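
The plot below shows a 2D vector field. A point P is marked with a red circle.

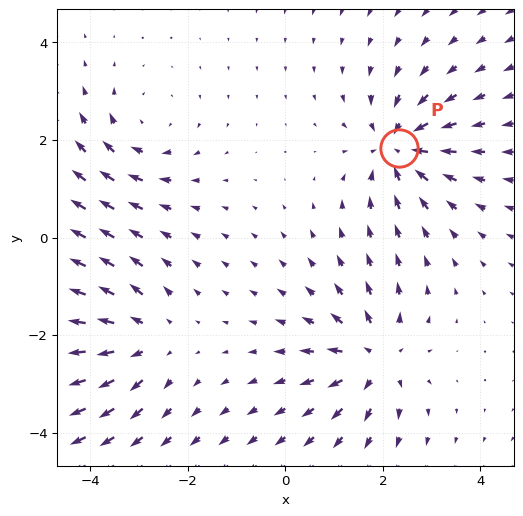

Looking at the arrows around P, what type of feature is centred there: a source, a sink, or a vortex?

sink

At P (2.3, 1.8) the arrows converge inward. Divergence about -5, curl ≈0 — negative divergence with near-zero curl is a sink.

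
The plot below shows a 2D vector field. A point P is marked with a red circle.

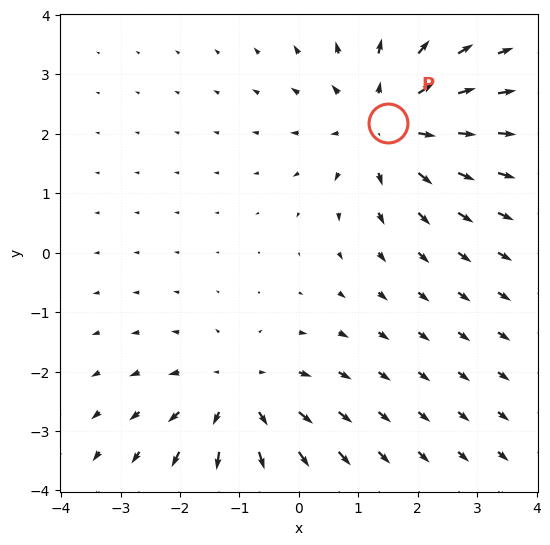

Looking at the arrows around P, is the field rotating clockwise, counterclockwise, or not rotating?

Near P at (1.5, 2.2) the arrows show no circulation. The curl there is ≈0.

not rotating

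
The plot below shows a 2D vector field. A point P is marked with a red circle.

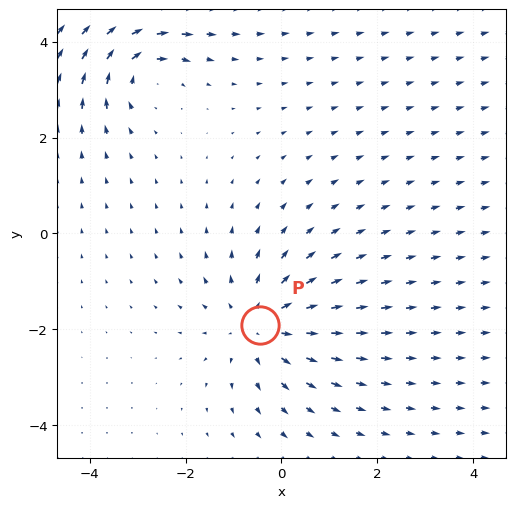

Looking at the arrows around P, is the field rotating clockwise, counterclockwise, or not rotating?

not rotating

Near P at (-0.4, -1.9) the arrows show no circulation. The curl there is ≈0.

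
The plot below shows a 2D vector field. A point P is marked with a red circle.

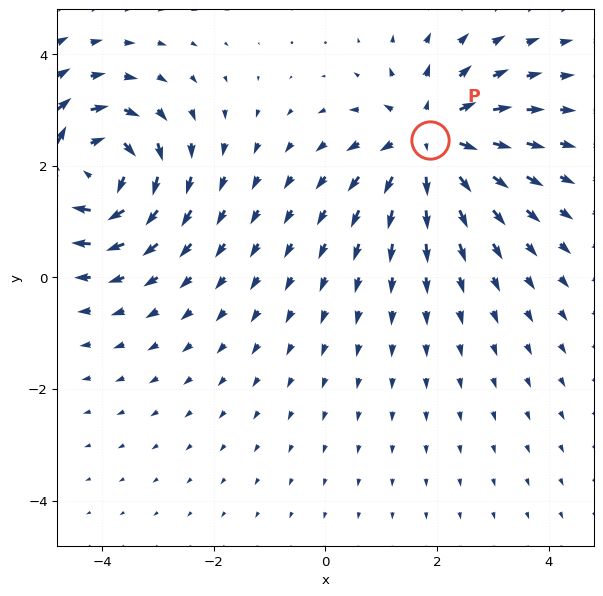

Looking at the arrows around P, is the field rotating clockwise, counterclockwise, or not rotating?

Near P at (1.9, 2.5) the arrows show no circulation. The curl there is ≈0.

not rotating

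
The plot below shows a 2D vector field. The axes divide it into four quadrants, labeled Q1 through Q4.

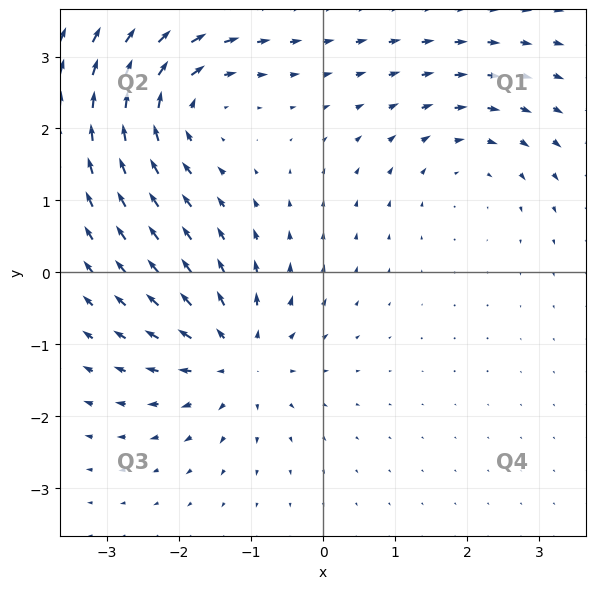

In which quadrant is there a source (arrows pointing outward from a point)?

The source sits at approximately (-1.2, -1.2), which lies in quadrant Q3. The divergence there is about +5, positive as expected for a source.

Q3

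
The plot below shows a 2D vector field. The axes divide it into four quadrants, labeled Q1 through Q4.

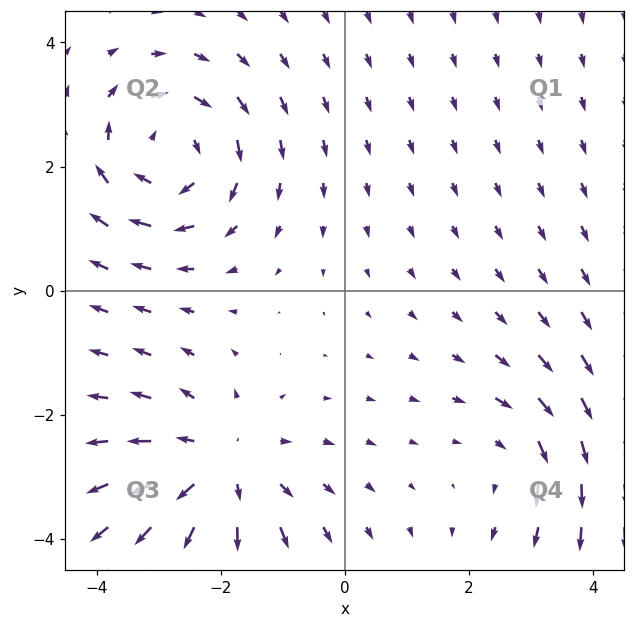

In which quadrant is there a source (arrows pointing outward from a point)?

Q3

The source sits at approximately (-2.0, -2.8), which lies in quadrant Q3. The divergence there is about +4, positive as expected for a source.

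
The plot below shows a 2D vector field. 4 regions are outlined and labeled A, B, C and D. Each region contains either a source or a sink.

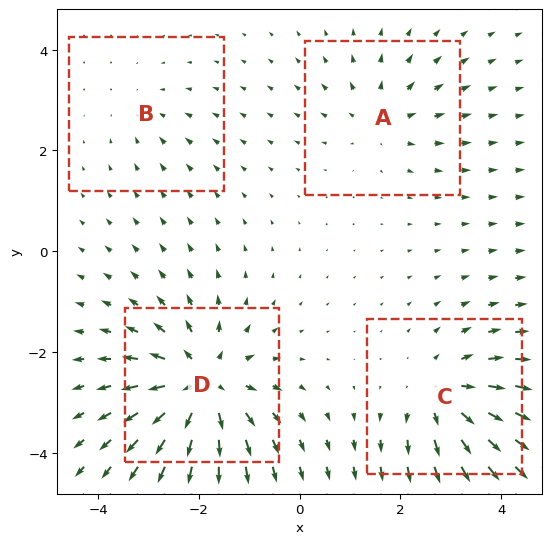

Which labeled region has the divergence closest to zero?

Divergence at each region's feature centre — A: about +3, B: about -2, C: about +5, D: about +7. Region B is closest to zero.

B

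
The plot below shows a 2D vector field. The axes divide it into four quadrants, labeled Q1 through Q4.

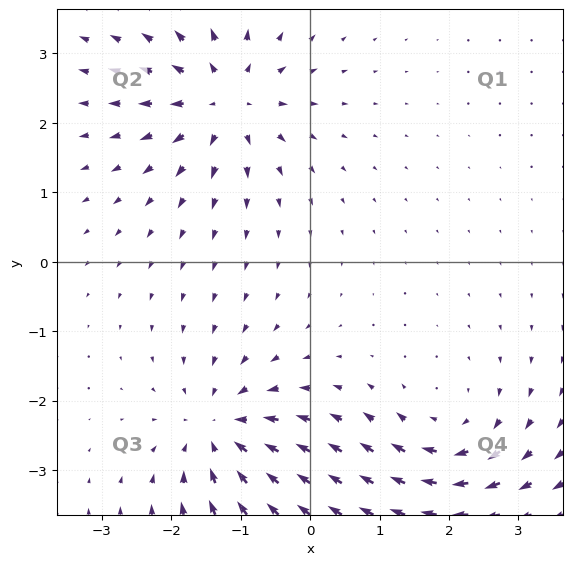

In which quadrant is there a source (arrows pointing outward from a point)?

The source sits at approximately (-1.2, 2.3), which lies in quadrant Q2. The divergence there is about +5, positive as expected for a source.

Q2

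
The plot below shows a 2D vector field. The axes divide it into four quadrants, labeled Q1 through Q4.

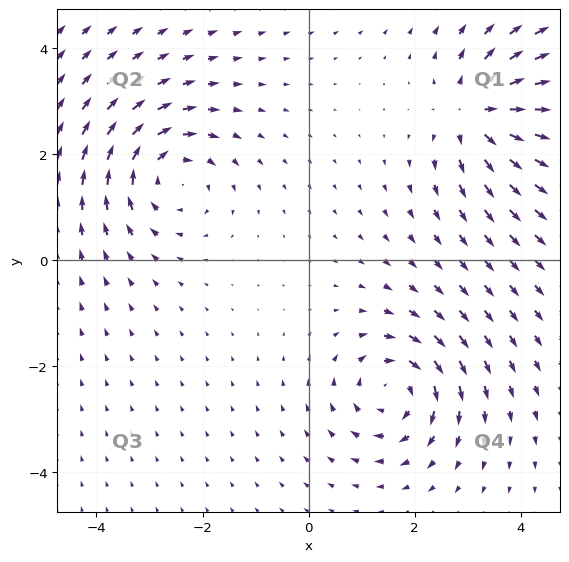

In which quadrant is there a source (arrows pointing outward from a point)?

Q1

The source sits at approximately (3.2, 2.8), which lies in quadrant Q1. The divergence there is about +6, positive as expected for a source.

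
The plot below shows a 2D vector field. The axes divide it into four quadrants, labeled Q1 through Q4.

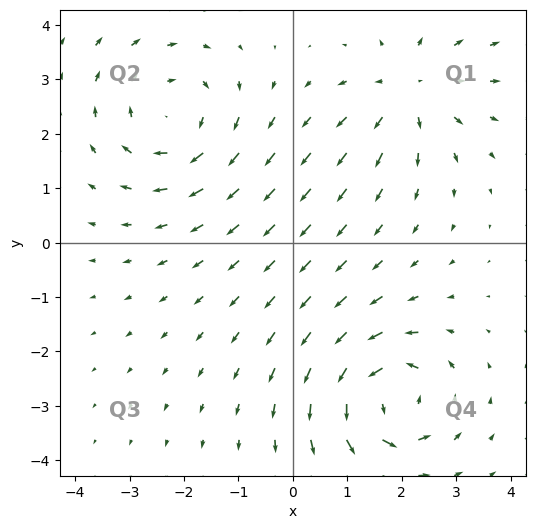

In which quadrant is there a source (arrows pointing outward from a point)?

Q1

The source sits at approximately (2.1, 2.8), which lies in quadrant Q1. The divergence there is about +4, positive as expected for a source.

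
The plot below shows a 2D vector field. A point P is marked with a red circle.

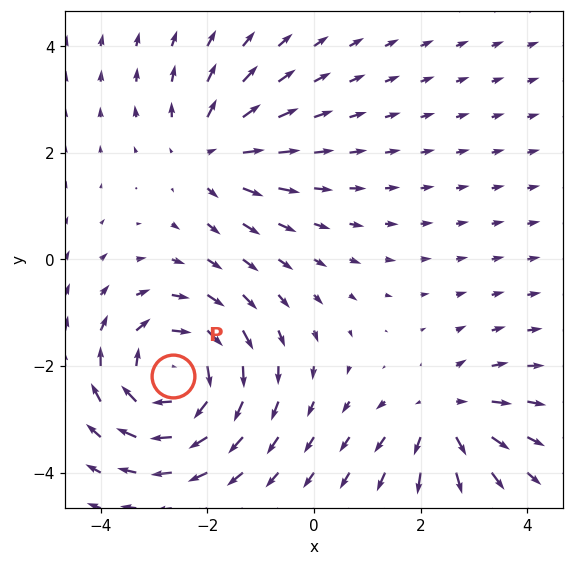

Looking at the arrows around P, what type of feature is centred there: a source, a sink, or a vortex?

At P (-2.6, -2.2) the arrows circulate clockwise. Divergence ≈0, curl about -4 — near-zero divergence with nonzero curl is a vortex.

vortex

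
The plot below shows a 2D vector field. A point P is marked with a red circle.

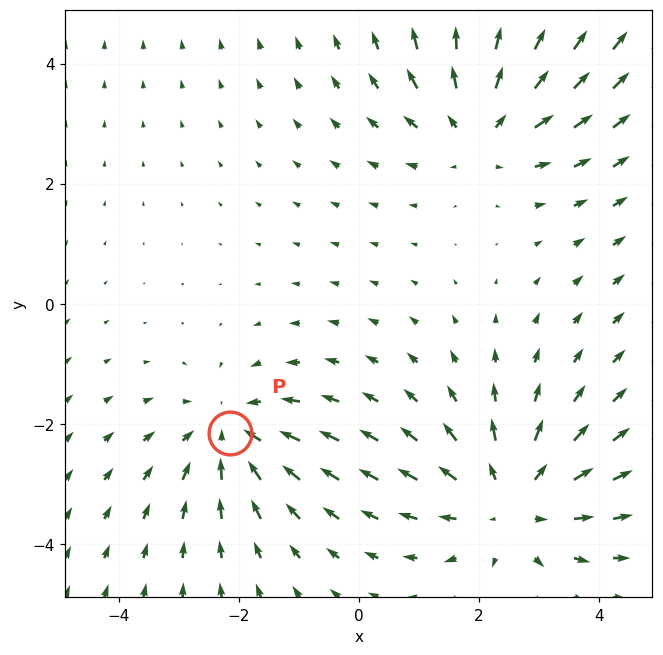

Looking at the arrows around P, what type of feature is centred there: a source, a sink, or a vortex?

At P (-2.1, -2.2) the arrows converge inward. Divergence about -3, curl ≈0 — negative divergence with near-zero curl is a sink.

sink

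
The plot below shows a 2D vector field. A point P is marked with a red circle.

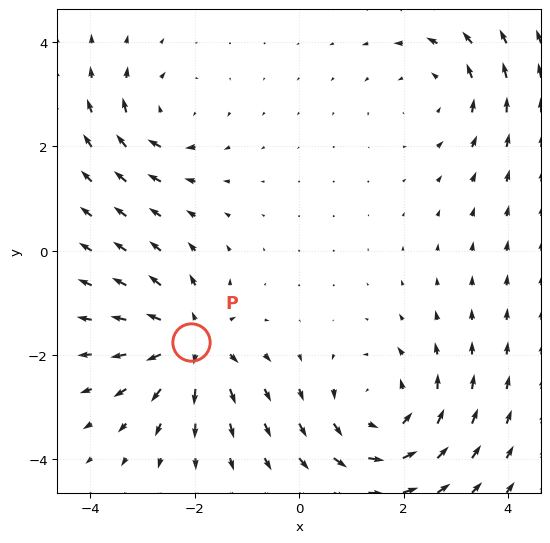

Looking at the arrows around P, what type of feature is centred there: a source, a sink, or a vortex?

source

At P (-2.1, -1.8) the arrows spread outward. Divergence about +5, curl ≈0 — positive divergence with near-zero curl is a source.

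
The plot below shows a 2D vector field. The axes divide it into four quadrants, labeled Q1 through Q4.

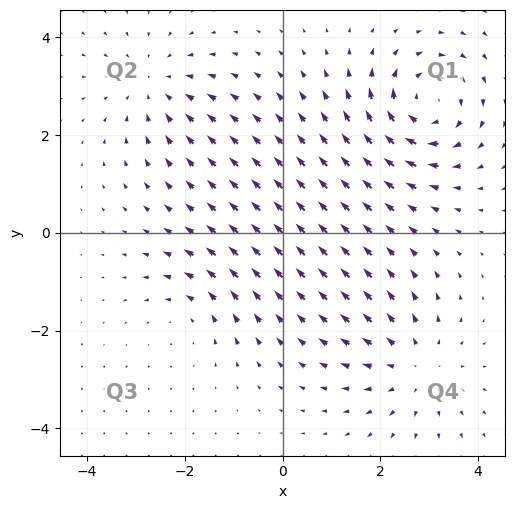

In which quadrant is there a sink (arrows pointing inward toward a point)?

The sink sits at approximately (-2.6, 3.0), which lies in quadrant Q2. The divergence there is about -3, negative as expected for a sink.

Q2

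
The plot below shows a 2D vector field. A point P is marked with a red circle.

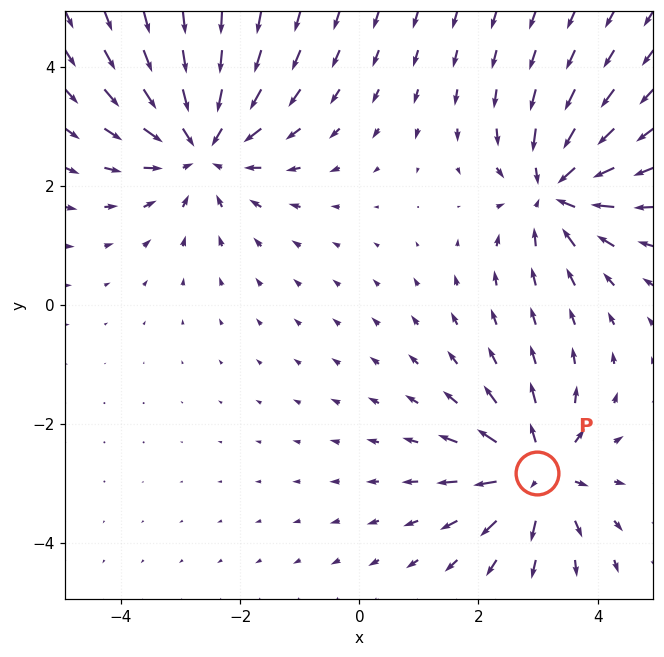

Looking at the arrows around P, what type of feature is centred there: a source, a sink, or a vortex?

source

At P (3.0, -2.8) the arrows spread outward. Divergence about +6, curl ≈0 — positive divergence with near-zero curl is a source.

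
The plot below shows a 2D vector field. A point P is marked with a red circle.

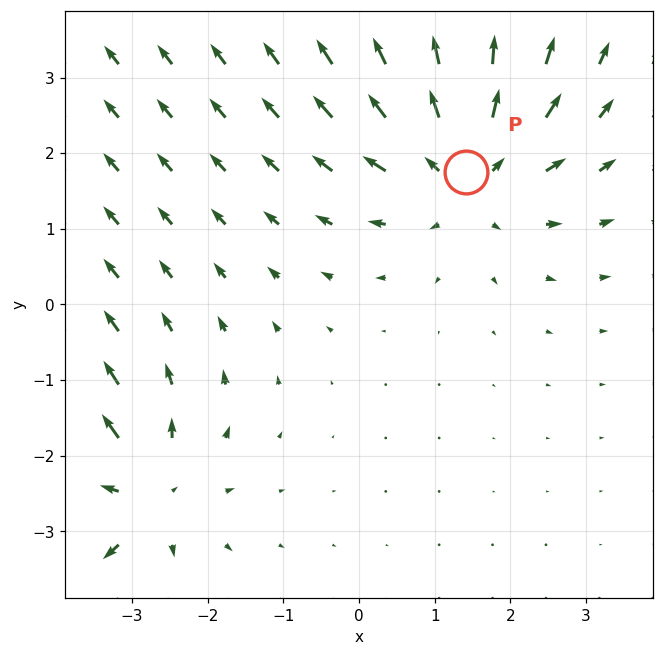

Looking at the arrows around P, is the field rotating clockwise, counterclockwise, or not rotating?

Near P at (1.4, 1.8) the arrows show no circulation. The curl there is ≈0.

not rotating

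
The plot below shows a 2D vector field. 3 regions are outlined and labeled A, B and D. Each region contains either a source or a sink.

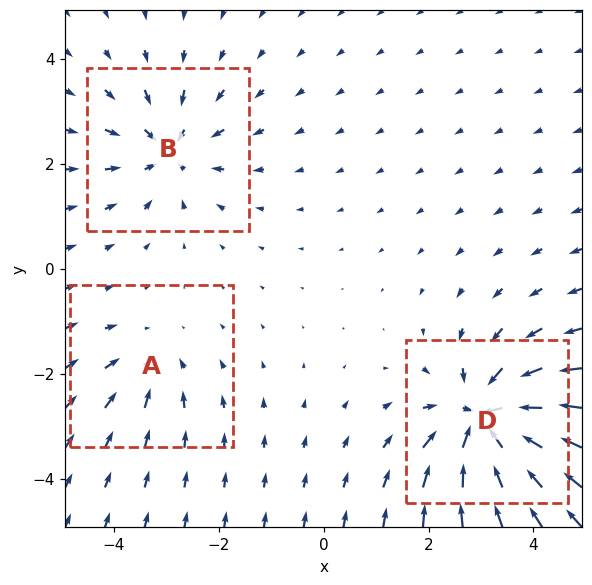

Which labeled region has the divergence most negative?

D

Divergence at each region's feature centre — A: about -2, B: about -4, D: about -6. Region D is most negative.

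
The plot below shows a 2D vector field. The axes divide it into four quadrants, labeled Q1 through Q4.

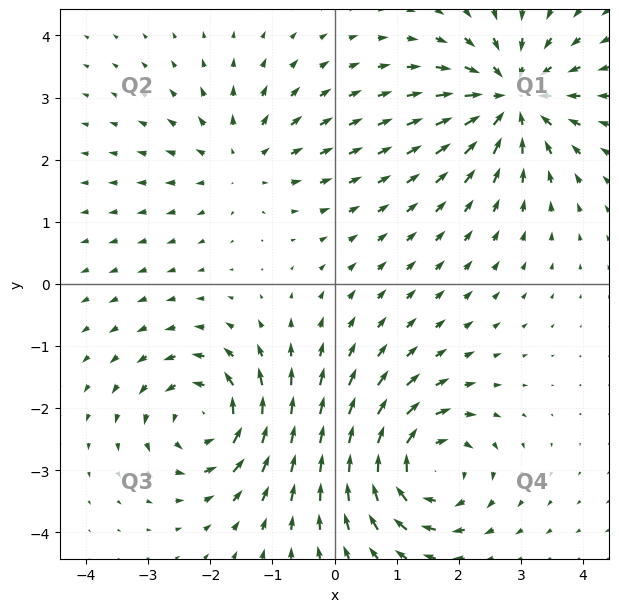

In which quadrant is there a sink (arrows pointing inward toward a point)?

Q1

The sink sits at approximately (2.9, 3.0), which lies in quadrant Q1. The divergence there is about -6, negative as expected for a sink.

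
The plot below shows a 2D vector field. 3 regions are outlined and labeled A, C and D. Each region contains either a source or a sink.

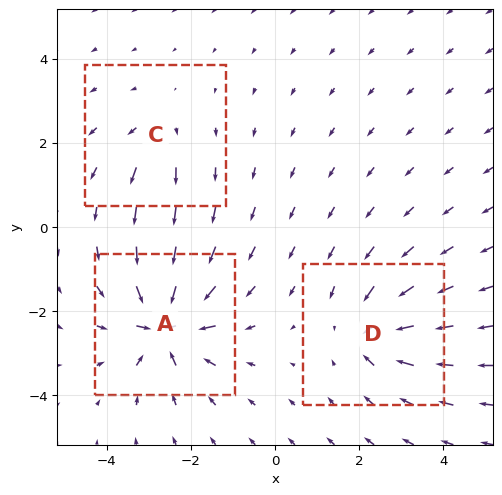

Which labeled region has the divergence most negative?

Divergence at each region's feature centre — A: about -6, C: about +2, D: about -4. Region A is most negative.

A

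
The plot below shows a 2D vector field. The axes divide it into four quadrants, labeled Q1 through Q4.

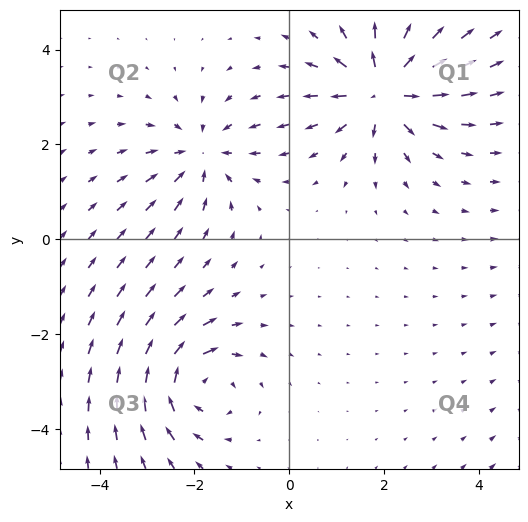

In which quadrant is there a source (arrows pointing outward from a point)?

The source sits at approximately (2.0, 3.1), which lies in quadrant Q1. The divergence there is about +6, positive as expected for a source.

Q1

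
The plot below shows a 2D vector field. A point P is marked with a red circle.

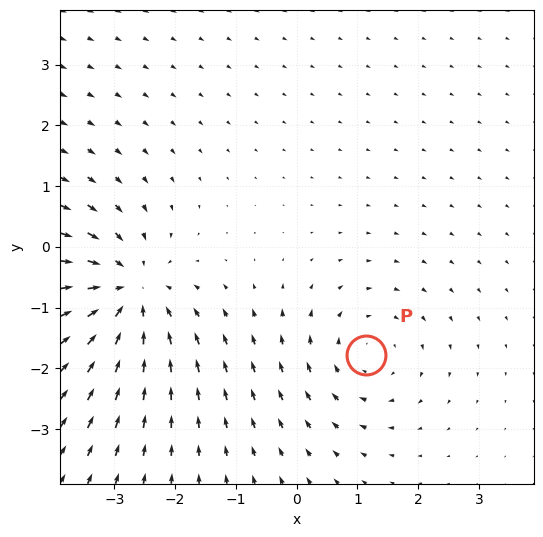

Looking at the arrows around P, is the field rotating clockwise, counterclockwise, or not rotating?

Near P at (1.1, -1.8) the arrows circulate clockwise. The curl (z-component) there is about -2; negative curl means clockwise rotation.

clockwise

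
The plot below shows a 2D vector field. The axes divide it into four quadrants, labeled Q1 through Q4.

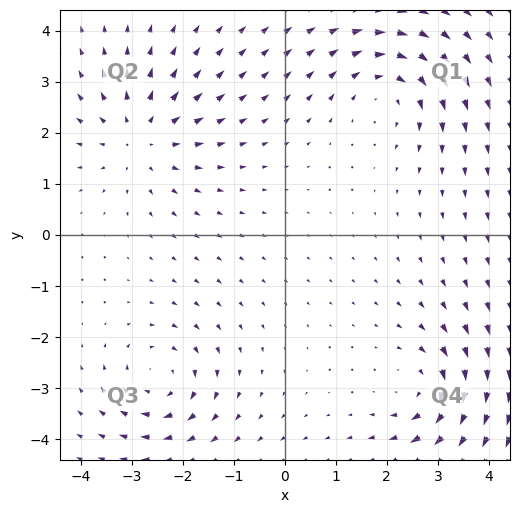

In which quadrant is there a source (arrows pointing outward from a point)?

Q2

The source sits at approximately (-2.8, 1.9), which lies in quadrant Q2. The divergence there is about +5, positive as expected for a source.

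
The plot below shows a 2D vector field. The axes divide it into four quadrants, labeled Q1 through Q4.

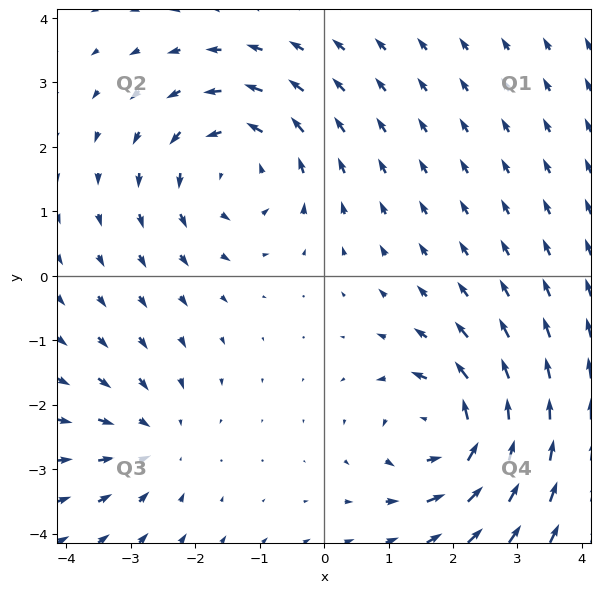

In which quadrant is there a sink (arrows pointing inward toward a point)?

Q3

The sink sits at approximately (-2.7, -2.6), which lies in quadrant Q3. The divergence there is about -3, negative as expected for a sink.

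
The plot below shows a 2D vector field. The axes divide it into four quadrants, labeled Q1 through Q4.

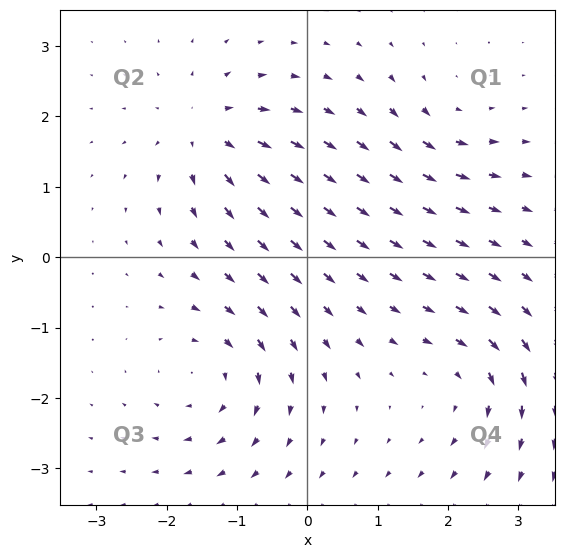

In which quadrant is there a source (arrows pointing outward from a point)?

The source sits at approximately (-1.4, 1.8), which lies in quadrant Q2. The divergence there is about +6, positive as expected for a source.

Q2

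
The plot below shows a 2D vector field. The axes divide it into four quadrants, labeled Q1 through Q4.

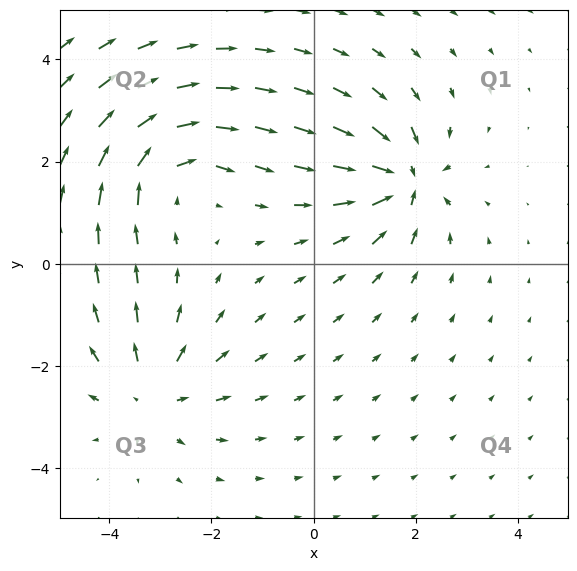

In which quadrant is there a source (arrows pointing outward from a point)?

The source sits at approximately (-3.2, -2.5), which lies in quadrant Q3. The divergence there is about +3, positive as expected for a source.

Q3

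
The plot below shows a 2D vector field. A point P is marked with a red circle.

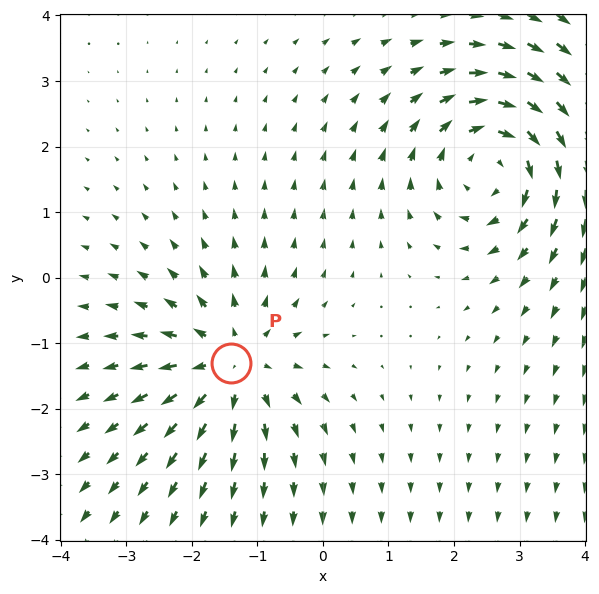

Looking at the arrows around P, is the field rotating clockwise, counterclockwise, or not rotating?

Near P at (-1.4, -1.3) the arrows show no circulation. The curl there is ≈0.

not rotating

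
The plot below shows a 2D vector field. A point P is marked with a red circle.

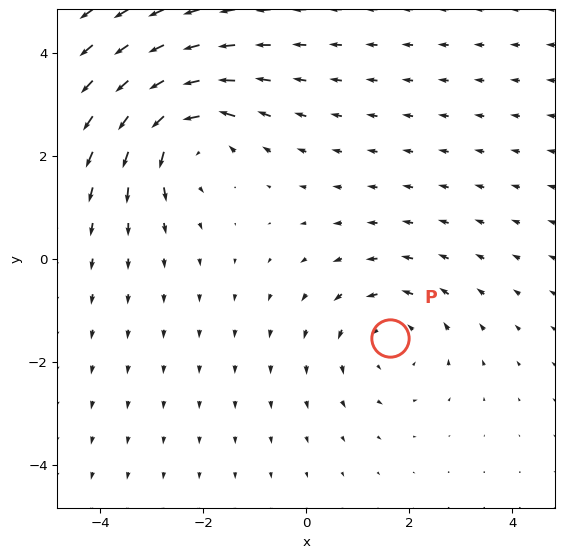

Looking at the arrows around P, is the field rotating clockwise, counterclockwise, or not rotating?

Near P at (1.6, -1.5) the arrows circulate counterclockwise. The curl (z-component) there is about +3; positive curl means counterclockwise rotation.

counterclockwise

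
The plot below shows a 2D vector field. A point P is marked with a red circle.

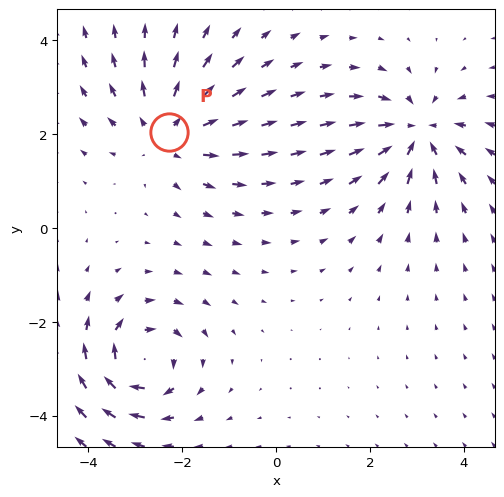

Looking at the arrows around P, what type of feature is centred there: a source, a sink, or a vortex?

source

At P (-2.3, 2.0) the arrows spread outward. Divergence about +3, curl ≈0 — positive divergence with near-zero curl is a source.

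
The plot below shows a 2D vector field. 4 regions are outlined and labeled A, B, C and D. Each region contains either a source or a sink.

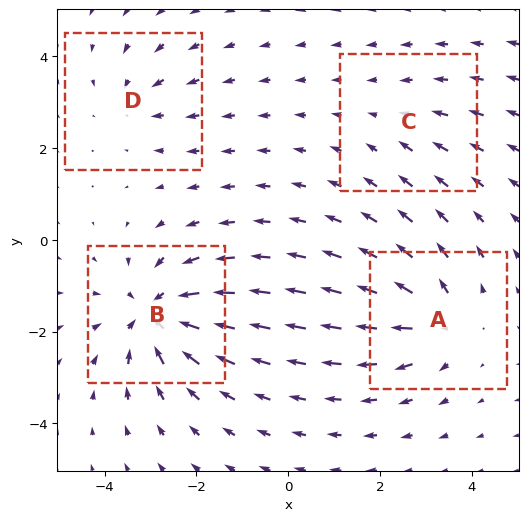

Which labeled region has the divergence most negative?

Divergence at each region's feature centre — A: about +5, B: about -7, C: about -2, D: about -3. Region B is most negative.

B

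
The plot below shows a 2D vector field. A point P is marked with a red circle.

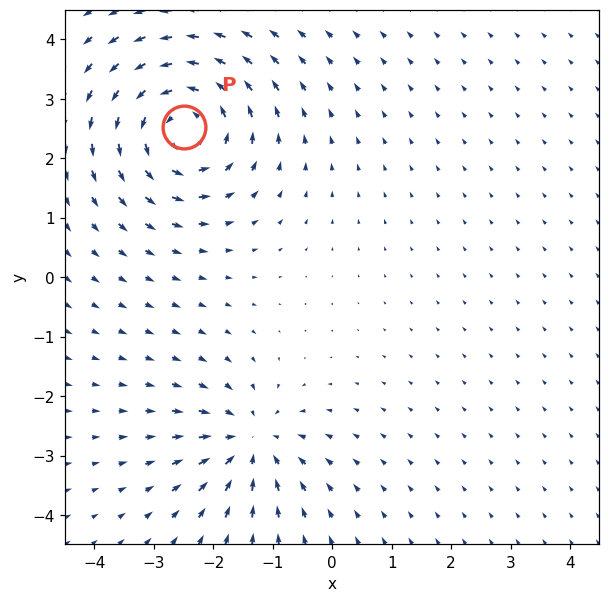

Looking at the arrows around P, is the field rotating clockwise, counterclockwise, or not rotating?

counterclockwise

Near P at (-2.5, 2.5) the arrows circulate counterclockwise. The curl (z-component) there is about +4; positive curl means counterclockwise rotation.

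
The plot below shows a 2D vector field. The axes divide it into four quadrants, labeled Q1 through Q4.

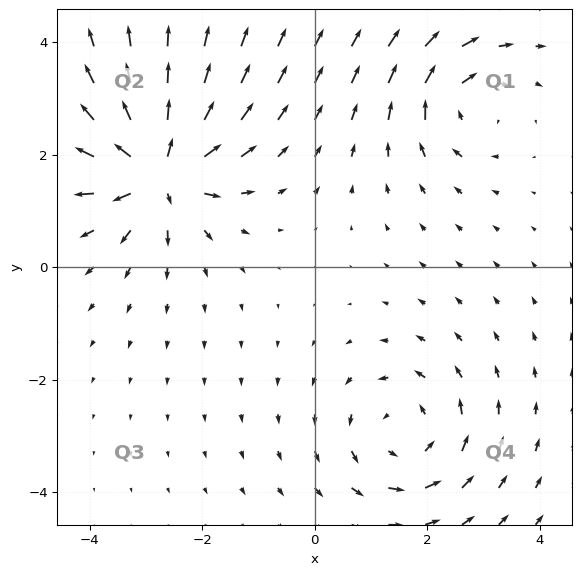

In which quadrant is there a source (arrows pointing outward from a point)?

Q2

The source sits at approximately (-2.8, 1.7), which lies in quadrant Q2. The divergence there is about +7, positive as expected for a source.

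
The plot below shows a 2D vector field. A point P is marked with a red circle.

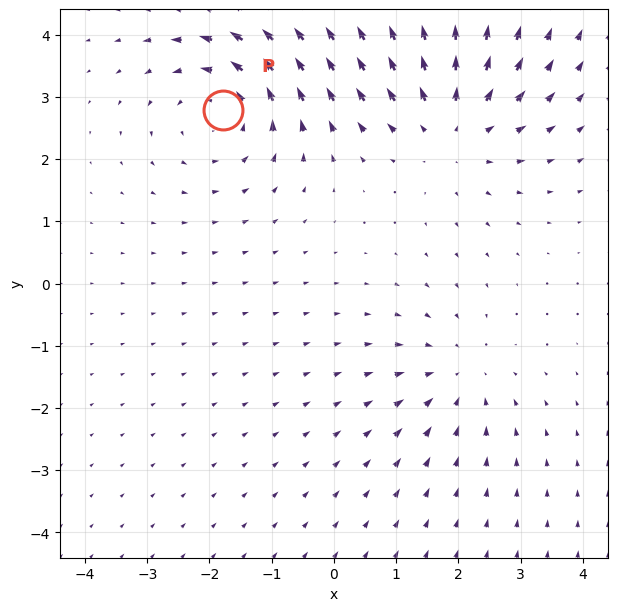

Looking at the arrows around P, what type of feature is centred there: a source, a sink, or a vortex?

vortex

At P (-1.8, 2.8) the arrows circulate counterclockwise. Divergence ≈0, curl about +4 — near-zero divergence with nonzero curl is a vortex.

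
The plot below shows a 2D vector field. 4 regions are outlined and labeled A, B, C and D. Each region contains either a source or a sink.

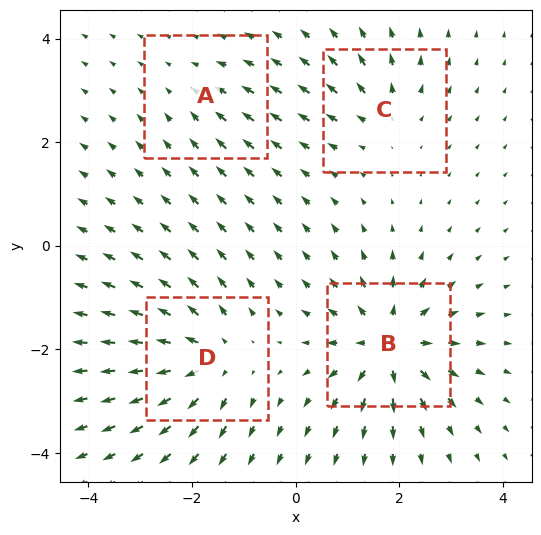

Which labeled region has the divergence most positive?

Divergence at each region's feature centre — A: about -2, B: about +8, C: about +4, D: about +7. Region B is most positive.

B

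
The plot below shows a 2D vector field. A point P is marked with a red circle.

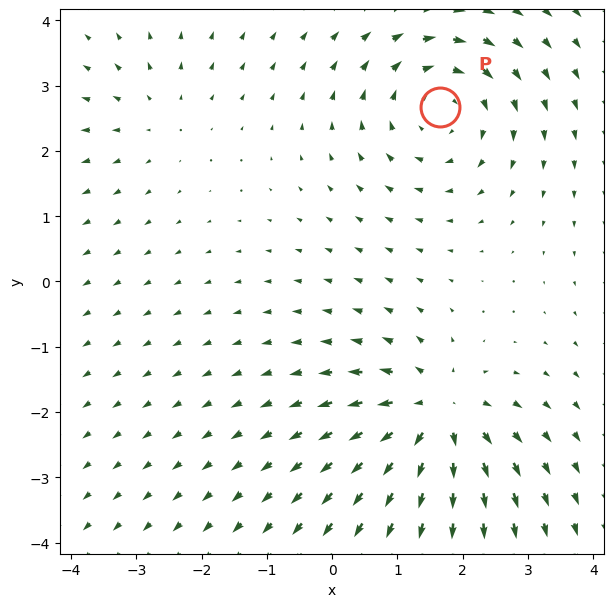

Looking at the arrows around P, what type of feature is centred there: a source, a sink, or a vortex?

vortex

At P (1.7, 2.7) the arrows circulate clockwise. Divergence ≈0, curl about -4 — near-zero divergence with nonzero curl is a vortex.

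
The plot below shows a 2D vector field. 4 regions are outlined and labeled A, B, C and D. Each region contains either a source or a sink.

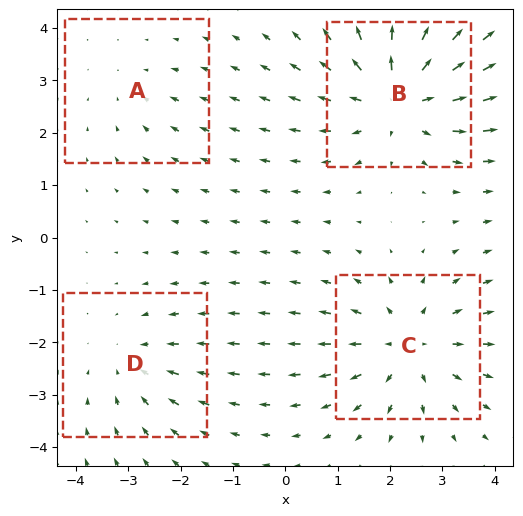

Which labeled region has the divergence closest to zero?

Divergence at each region's feature centre — A: about -2, B: about +6, C: about +5, D: about -3. Region A is closest to zero.

A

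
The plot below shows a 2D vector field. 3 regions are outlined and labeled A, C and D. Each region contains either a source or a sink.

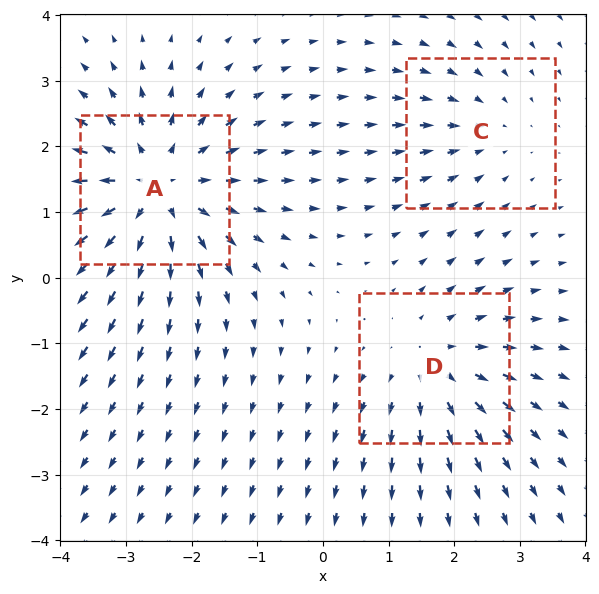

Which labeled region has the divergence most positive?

A

Divergence at each region's feature centre — A: about +4, C: about -2, D: about +3. Region A is most positive.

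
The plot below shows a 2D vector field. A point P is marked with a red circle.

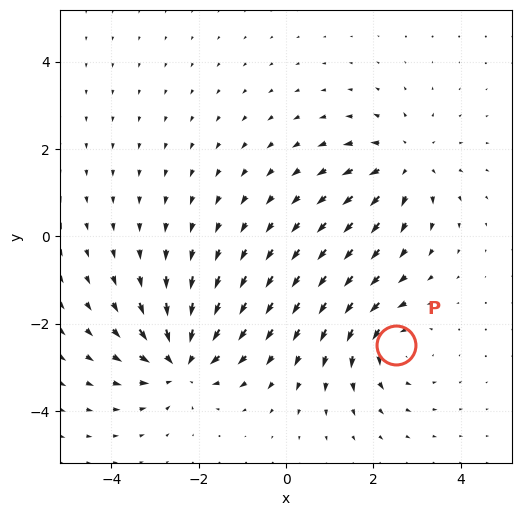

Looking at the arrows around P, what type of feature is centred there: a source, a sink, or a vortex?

At P (2.5, -2.5) the arrows circulate counterclockwise. Divergence ≈0, curl about +4 — near-zero divergence with nonzero curl is a vortex.

vortex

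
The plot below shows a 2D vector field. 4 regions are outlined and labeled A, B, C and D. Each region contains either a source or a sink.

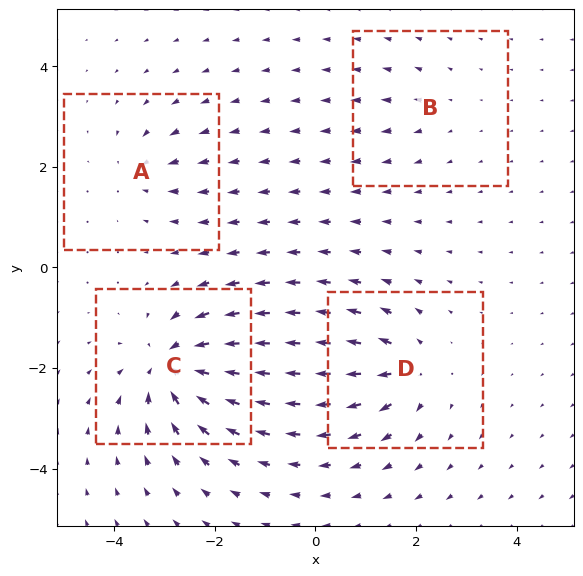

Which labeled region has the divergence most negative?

Divergence at each region's feature centre — A: about -4, B: about +2, C: about -9, D: about +6. Region C is most negative.

C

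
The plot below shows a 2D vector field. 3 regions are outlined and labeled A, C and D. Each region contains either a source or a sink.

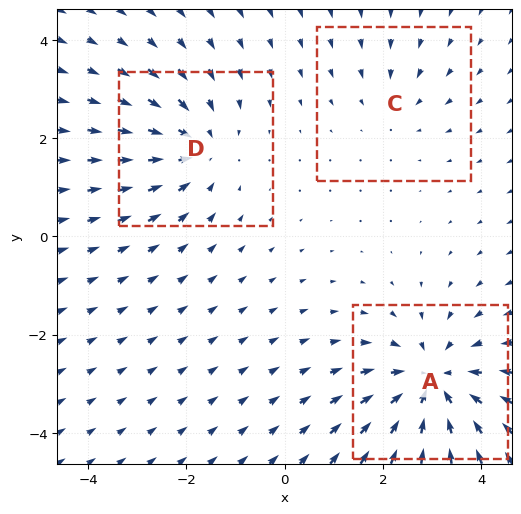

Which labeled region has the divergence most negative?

Divergence at each region's feature centre — A: about -4, C: about -2, D: about -3. Region A is most negative.

A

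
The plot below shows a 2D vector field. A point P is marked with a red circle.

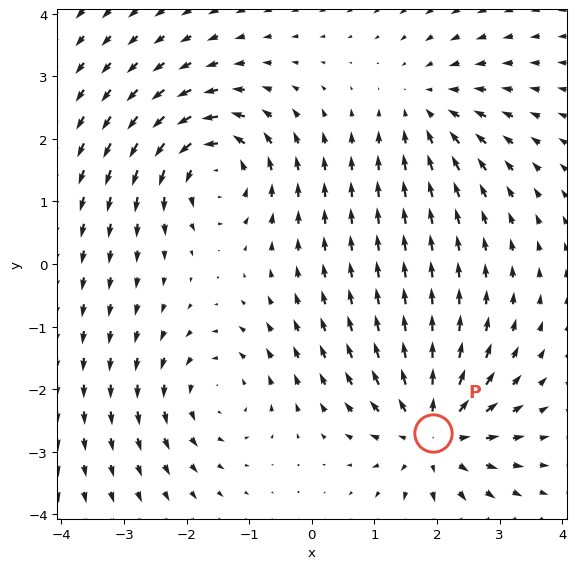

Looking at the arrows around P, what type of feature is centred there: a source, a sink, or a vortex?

At P (1.9, -2.7) the arrows spread outward. Divergence about +5, curl ≈0 — positive divergence with near-zero curl is a source.

source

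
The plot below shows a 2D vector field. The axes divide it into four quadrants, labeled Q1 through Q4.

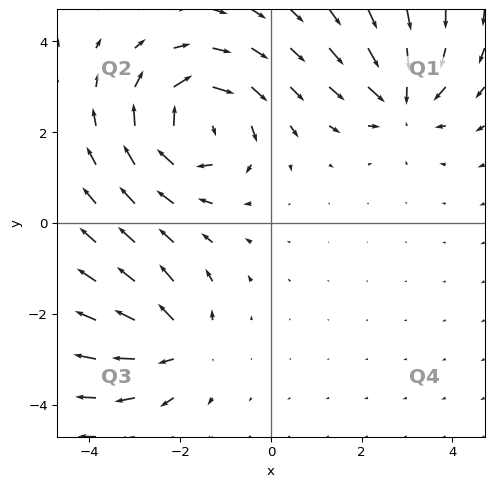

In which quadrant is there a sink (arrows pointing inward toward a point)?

The sink sits at approximately (2.9, 2.8), which lies in quadrant Q1. The divergence there is about -4, negative as expected for a sink.

Q1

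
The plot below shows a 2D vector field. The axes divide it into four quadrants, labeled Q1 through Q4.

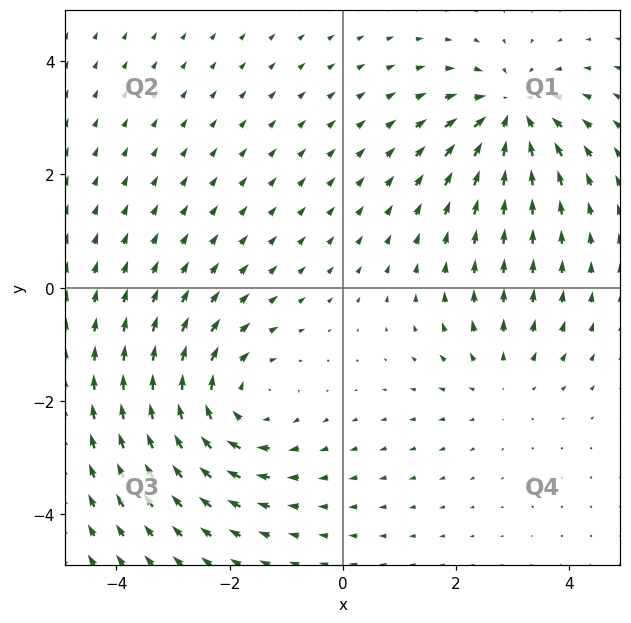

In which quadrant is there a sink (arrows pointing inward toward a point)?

Q1

The sink sits at approximately (3.0, 3.1), which lies in quadrant Q1. The divergence there is about -5, negative as expected for a sink.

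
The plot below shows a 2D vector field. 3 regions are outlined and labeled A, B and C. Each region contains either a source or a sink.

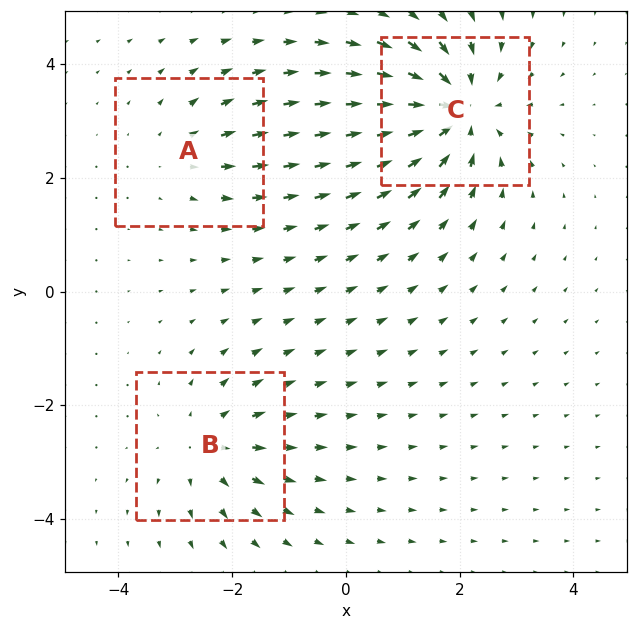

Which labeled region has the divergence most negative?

Divergence at each region's feature centre — A: about +2, B: about +3, C: about -5. Region C is most negative.

C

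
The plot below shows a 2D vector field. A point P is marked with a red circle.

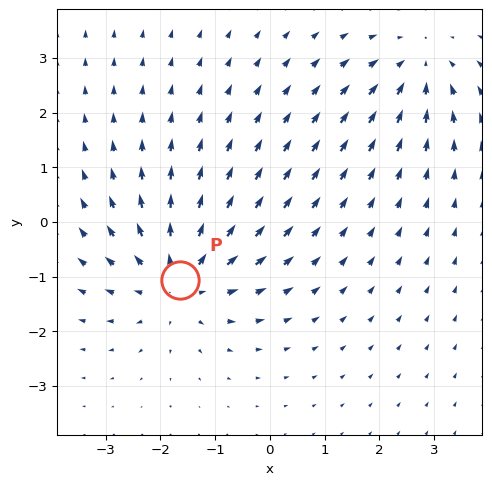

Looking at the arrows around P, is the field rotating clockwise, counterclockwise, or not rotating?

Near P at (-1.6, -1.1) the arrows show no circulation. The curl there is ≈0.

not rotating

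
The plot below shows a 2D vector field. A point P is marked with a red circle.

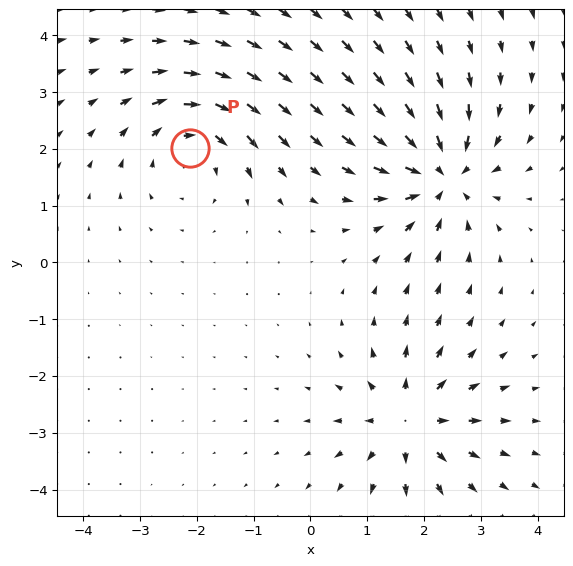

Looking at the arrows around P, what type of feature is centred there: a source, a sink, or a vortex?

vortex

At P (-2.1, 2.0) the arrows circulate clockwise. Divergence ≈0, curl about -4 — near-zero divergence with nonzero curl is a vortex.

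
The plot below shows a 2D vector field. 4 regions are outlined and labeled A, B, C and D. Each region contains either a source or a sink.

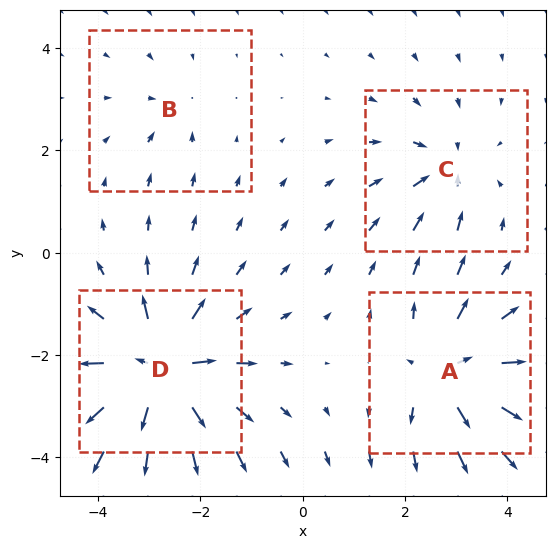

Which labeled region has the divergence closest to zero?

Divergence at each region's feature centre — A: about +6, B: about -2, C: about -4, D: about +8. Region B is closest to zero.

B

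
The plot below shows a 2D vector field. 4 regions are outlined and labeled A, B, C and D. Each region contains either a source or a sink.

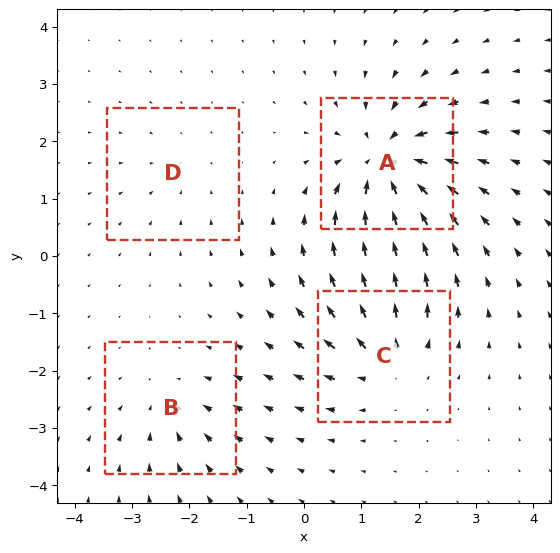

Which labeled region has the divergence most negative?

A

Divergence at each region's feature centre — A: about -9, B: about -4, C: about +6, D: about -2. Region A is most negative.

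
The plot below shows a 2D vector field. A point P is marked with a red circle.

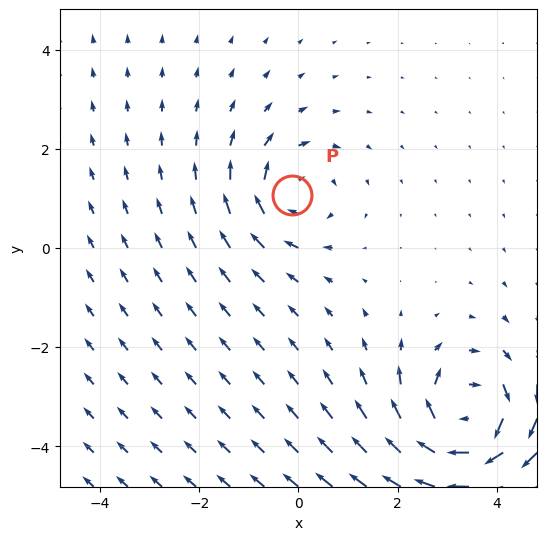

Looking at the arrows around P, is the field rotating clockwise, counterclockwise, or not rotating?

clockwise

Near P at (-0.1, 1.1) the arrows circulate clockwise. The curl (z-component) there is about -3; negative curl means clockwise rotation.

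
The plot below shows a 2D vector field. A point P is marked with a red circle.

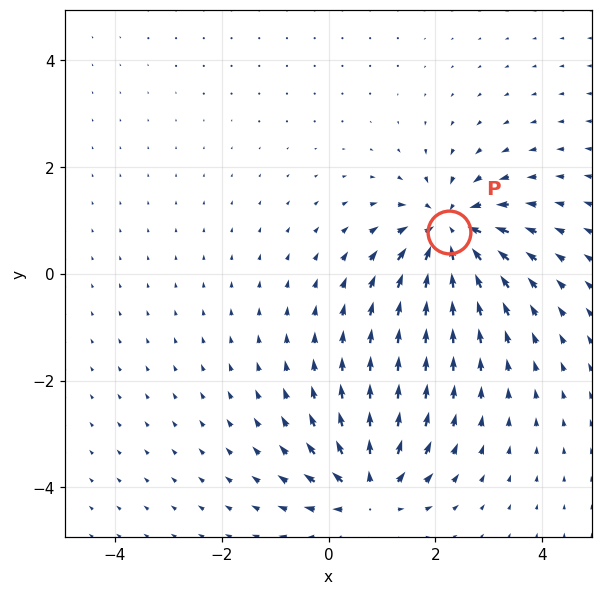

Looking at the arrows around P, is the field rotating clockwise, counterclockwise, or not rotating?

not rotating

Near P at (2.3, 0.8) the arrows show no circulation. The curl there is ≈0.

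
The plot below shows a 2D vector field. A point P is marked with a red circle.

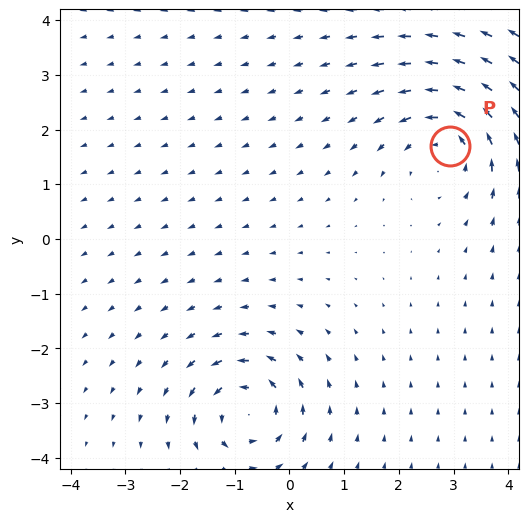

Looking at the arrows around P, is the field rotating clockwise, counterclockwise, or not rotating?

counterclockwise

Near P at (2.9, 1.7) the arrows circulate counterclockwise. The curl (z-component) there is about +4; positive curl means counterclockwise rotation.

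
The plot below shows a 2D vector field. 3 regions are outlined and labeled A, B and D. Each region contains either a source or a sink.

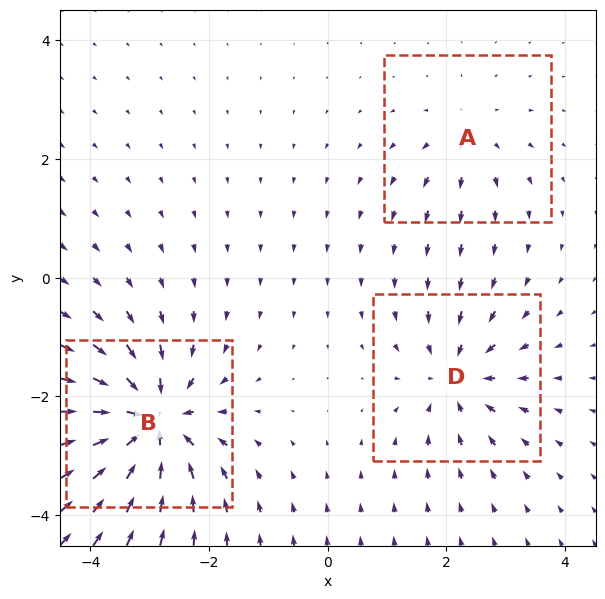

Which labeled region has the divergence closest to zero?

A

Divergence at each region's feature centre — A: about +2, B: about -6, D: about -4. Region A is closest to zero.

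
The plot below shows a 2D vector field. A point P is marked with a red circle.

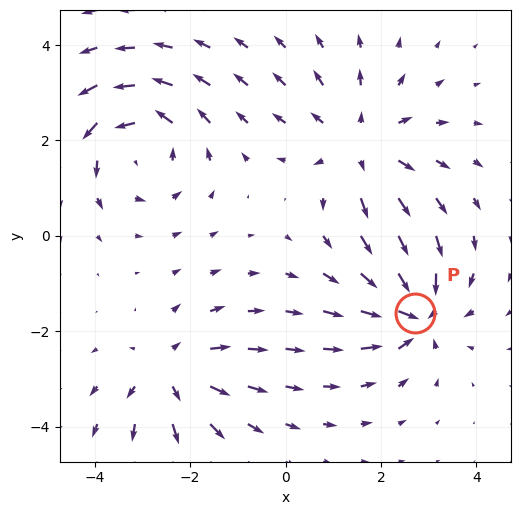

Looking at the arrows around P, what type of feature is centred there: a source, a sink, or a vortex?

sink

At P (2.7, -1.6) the arrows converge inward. Divergence about -5, curl ≈0 — negative divergence with near-zero curl is a sink.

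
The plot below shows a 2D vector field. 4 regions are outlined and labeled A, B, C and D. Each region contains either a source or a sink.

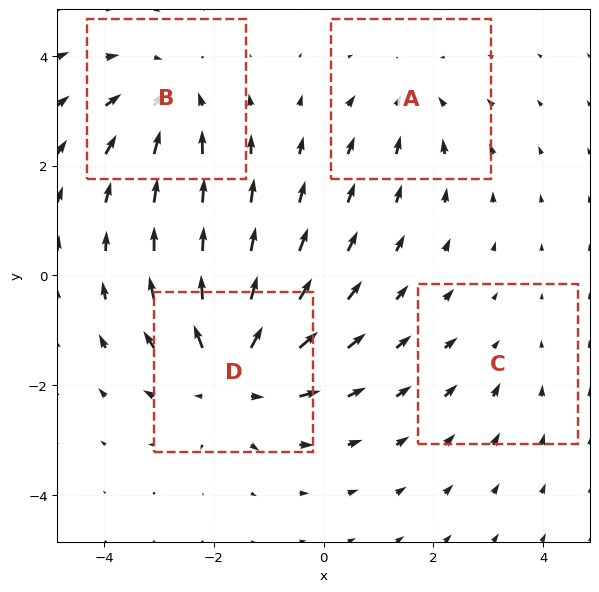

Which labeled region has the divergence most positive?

Divergence at each region's feature centre — A: about -3, B: about -4, C: about -2, D: about +6. Region D is most positive.

D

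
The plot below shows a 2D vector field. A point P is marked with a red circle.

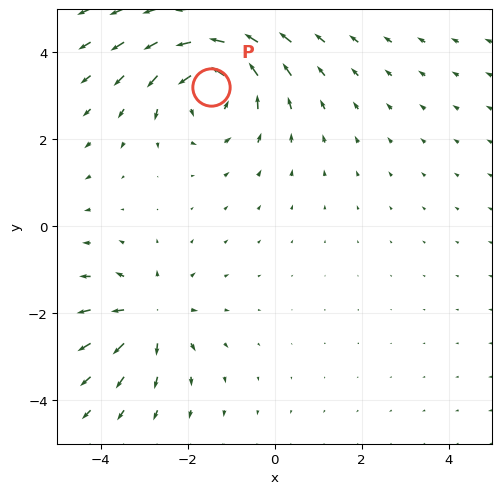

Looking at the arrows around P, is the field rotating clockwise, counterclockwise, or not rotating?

counterclockwise

Near P at (-1.5, 3.2) the arrows circulate counterclockwise. The curl (z-component) there is about +5; positive curl means counterclockwise rotation.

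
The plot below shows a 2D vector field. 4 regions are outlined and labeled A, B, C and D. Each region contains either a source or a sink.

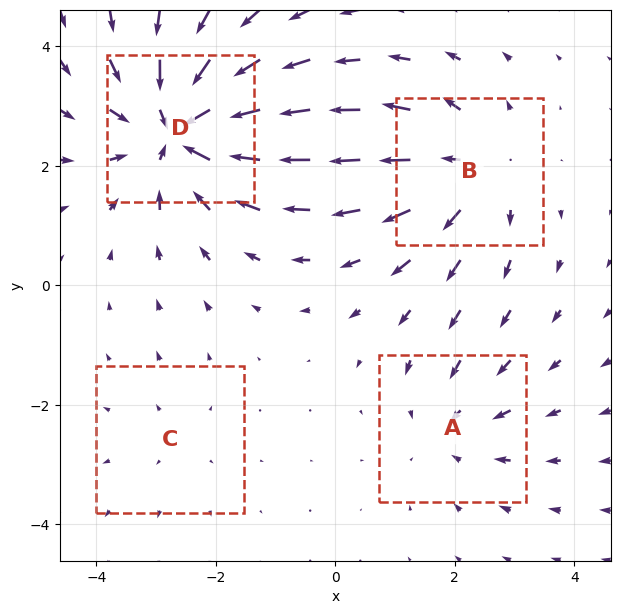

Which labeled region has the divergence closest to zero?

Divergence at each region's feature centre — A: about -3, B: about +4, C: about +2, D: about -7. Region C is closest to zero.

C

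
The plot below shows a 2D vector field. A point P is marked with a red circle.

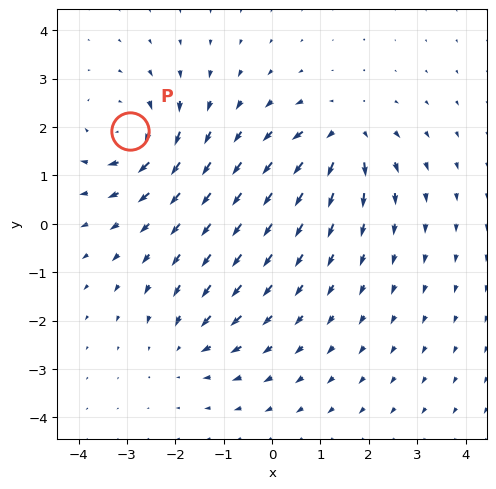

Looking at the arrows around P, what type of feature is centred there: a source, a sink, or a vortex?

vortex

At P (-2.9, 1.9) the arrows circulate clockwise. Divergence ≈0, curl about -5 — near-zero divergence with nonzero curl is a vortex.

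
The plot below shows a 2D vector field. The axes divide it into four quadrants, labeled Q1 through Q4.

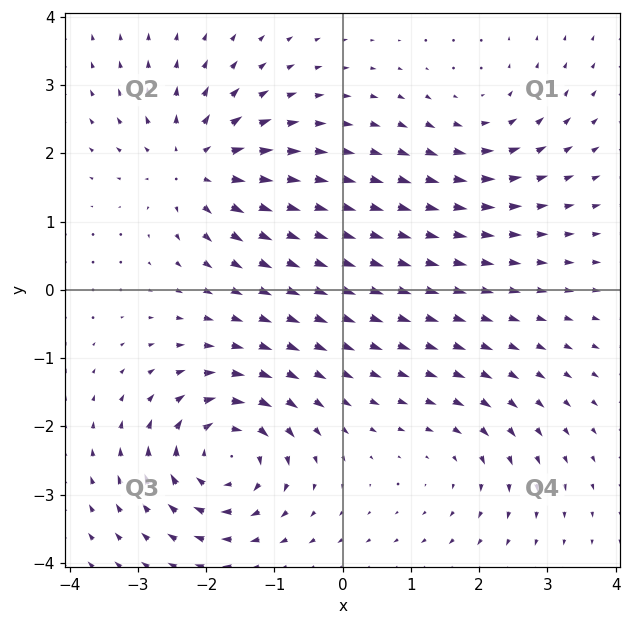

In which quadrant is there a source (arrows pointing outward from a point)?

Q2

The source sits at approximately (-2.1, 1.8), which lies in quadrant Q2. The divergence there is about +5, positive as expected for a source.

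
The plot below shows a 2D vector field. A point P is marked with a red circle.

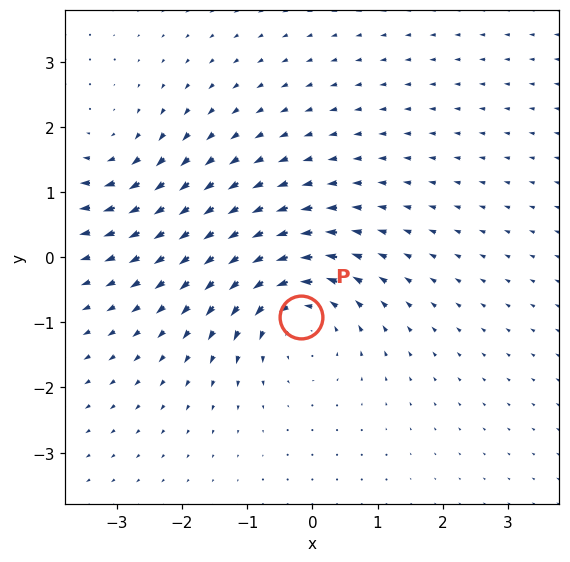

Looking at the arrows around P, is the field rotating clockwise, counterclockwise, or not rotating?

Near P at (-0.2, -0.9) the arrows circulate counterclockwise. The curl (z-component) there is about +5; positive curl means counterclockwise rotation.

counterclockwise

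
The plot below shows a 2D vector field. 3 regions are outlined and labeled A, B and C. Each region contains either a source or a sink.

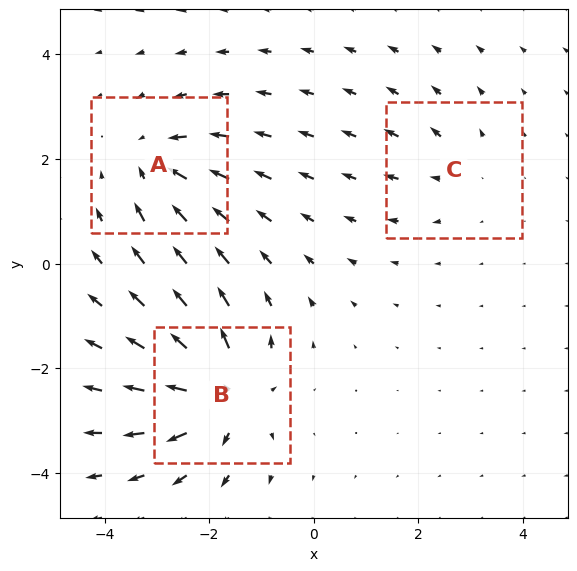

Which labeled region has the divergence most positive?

B

Divergence at each region's feature centre — A: about -4, B: about +5, C: about +2. Region B is most positive.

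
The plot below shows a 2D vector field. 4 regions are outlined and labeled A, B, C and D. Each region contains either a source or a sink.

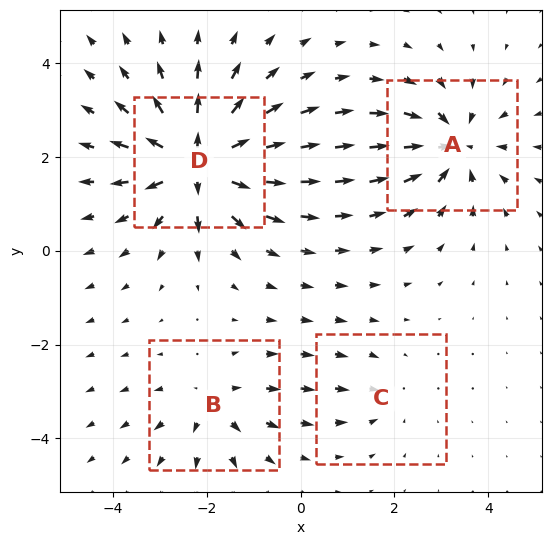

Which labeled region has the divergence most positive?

Divergence at each region's feature centre — A: about -5, B: about +4, C: about -2, D: about +8. Region D is most positive.

D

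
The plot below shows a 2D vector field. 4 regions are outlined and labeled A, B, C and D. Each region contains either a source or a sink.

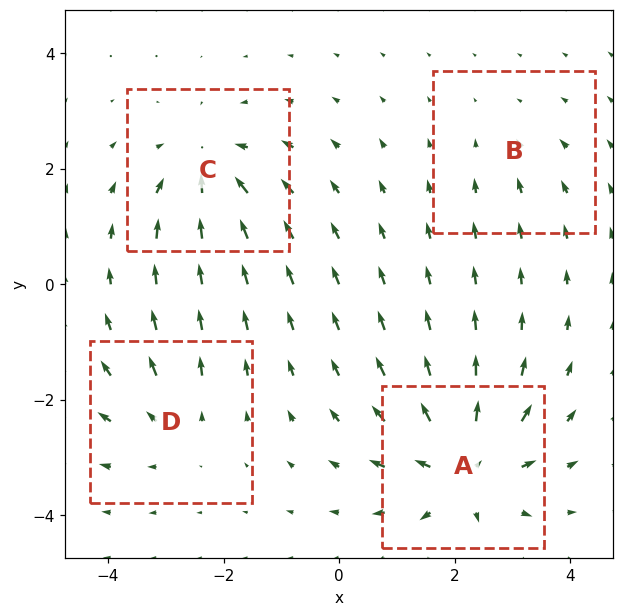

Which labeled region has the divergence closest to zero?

Divergence at each region's feature centre — A: about +7, B: about -2, C: about -5, D: about +4. Region B is closest to zero.

B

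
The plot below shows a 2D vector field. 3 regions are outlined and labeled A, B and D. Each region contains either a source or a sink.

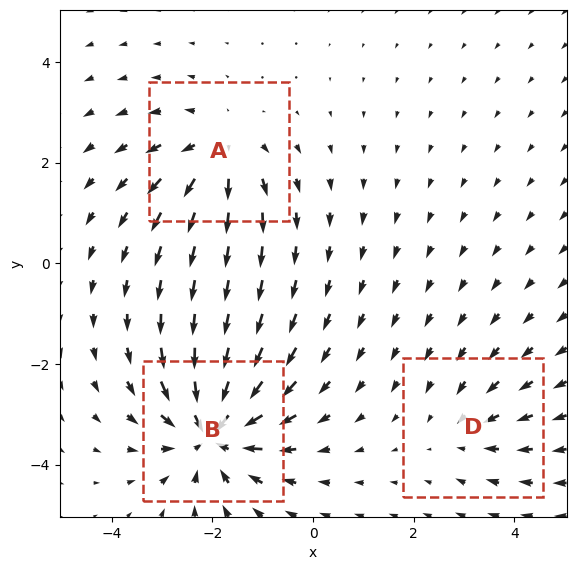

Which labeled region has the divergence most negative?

Divergence at each region's feature centre — A: about +3, B: about -5, D: about -2. Region B is most negative.

B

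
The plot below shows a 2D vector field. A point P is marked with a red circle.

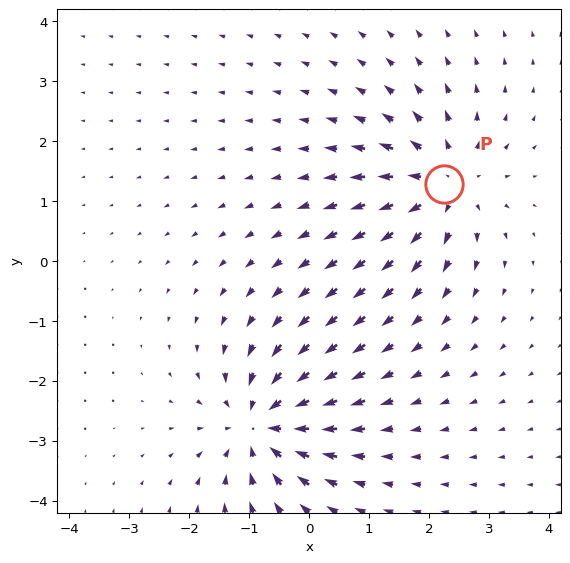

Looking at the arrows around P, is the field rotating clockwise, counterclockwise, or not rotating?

Near P at (2.3, 1.3) the arrows show no circulation. The curl there is ≈0.

not rotating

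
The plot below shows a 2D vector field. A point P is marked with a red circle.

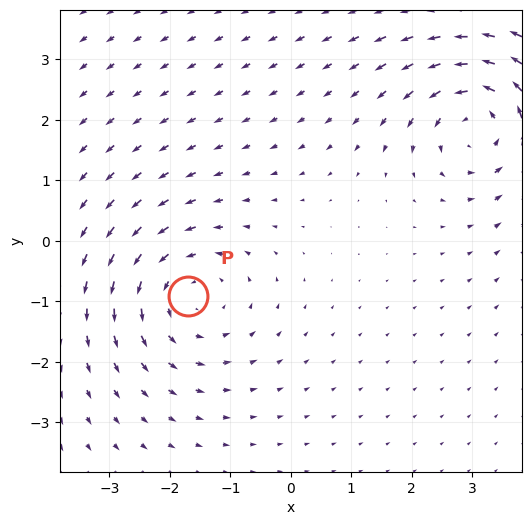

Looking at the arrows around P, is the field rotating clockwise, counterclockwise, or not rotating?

Near P at (-1.7, -0.9) the arrows circulate counterclockwise. The curl (z-component) there is about +3; positive curl means counterclockwise rotation.

counterclockwise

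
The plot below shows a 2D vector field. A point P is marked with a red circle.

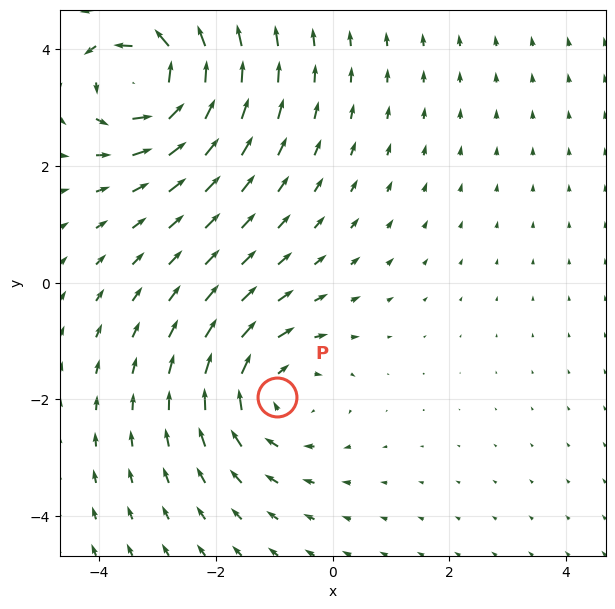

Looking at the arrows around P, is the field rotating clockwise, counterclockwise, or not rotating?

clockwise

Near P at (-0.9, -2.0) the arrows circulate clockwise. The curl (z-component) there is about -3; negative curl means clockwise rotation.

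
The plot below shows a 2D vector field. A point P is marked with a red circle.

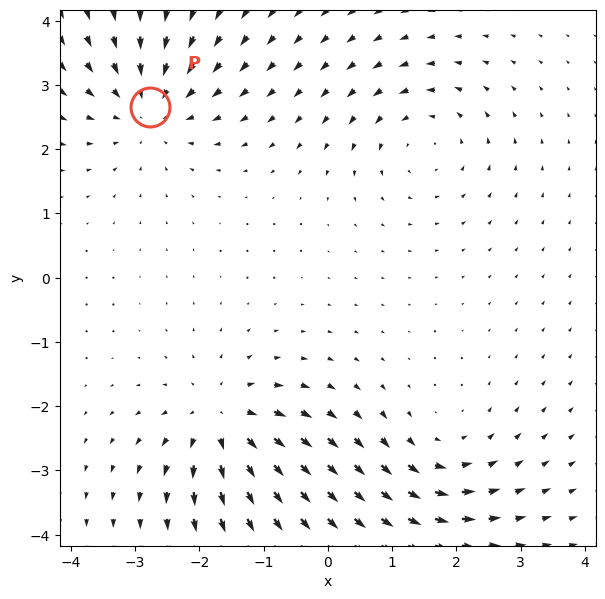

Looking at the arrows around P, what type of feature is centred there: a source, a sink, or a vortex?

sink

At P (-2.8, 2.7) the arrows converge inward. Divergence about -4, curl ≈0 — negative divergence with near-zero curl is a sink.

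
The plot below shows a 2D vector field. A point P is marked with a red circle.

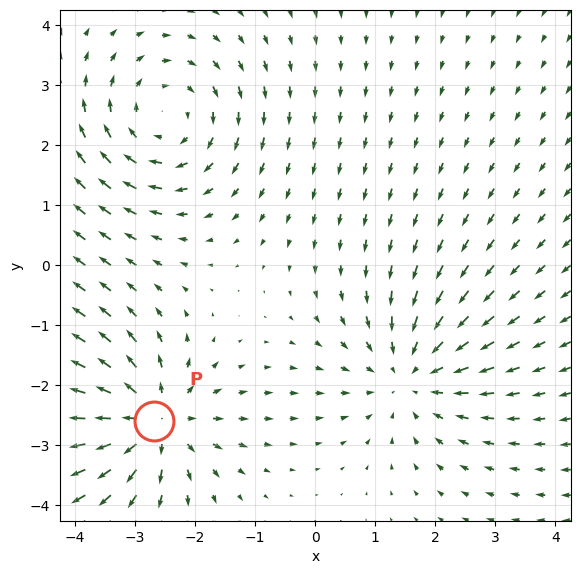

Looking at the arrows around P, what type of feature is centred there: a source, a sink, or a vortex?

At P (-2.7, -2.6) the arrows spread outward. Divergence about +5, curl ≈0 — positive divergence with near-zero curl is a source.

source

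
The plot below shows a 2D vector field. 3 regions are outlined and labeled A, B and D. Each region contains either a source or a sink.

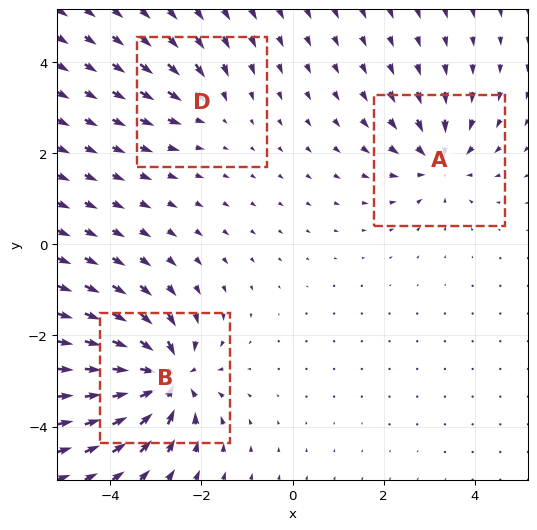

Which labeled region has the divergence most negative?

Divergence at each region's feature centre — A: about -4, B: about -6, D: about -2. Region B is most negative.

B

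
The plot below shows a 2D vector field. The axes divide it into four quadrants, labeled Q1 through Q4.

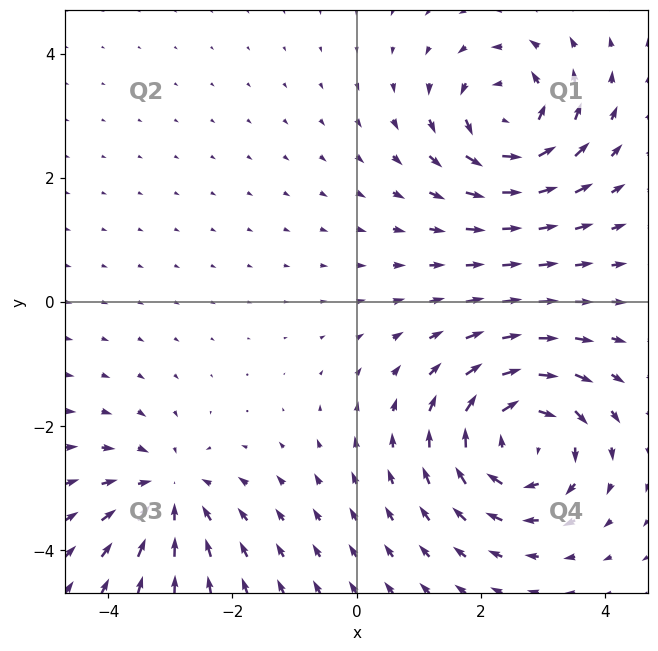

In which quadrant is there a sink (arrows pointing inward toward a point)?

Q3

The sink sits at approximately (-3.0, -3.1), which lies in quadrant Q3. The divergence there is about -4, negative as expected for a sink.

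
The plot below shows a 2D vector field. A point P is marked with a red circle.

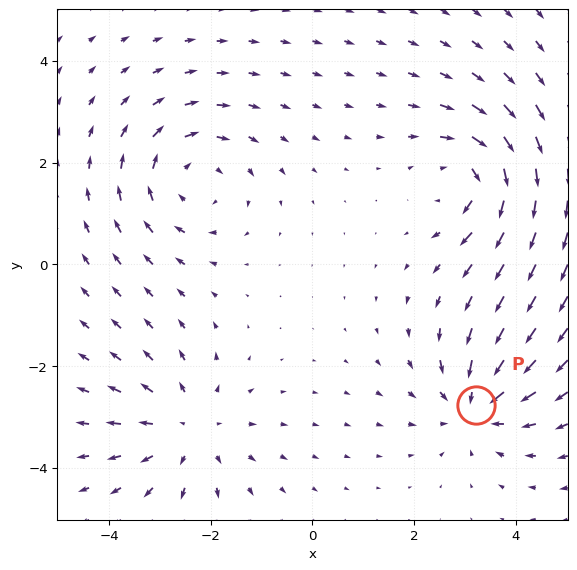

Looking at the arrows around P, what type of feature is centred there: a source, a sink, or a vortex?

sink

At P (3.2, -2.8) the arrows converge inward. Divergence about -5, curl ≈0 — negative divergence with near-zero curl is a sink.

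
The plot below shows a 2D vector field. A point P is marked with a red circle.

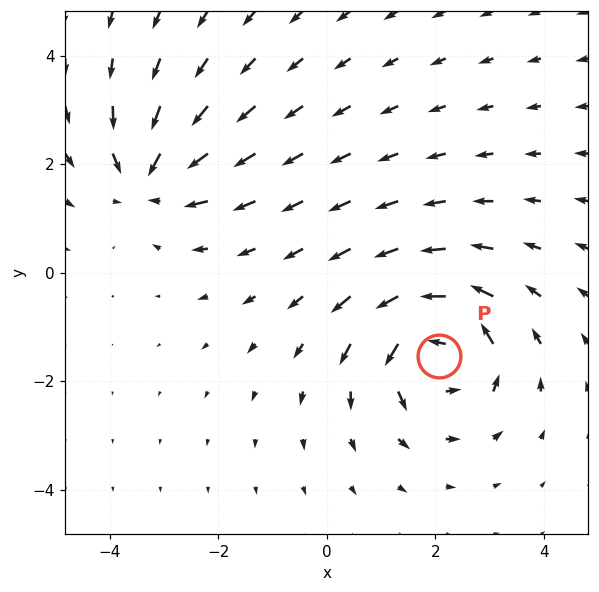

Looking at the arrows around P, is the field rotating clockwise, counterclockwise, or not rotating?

counterclockwise

Near P at (2.1, -1.5) the arrows circulate counterclockwise. The curl (z-component) there is about +4; positive curl means counterclockwise rotation.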